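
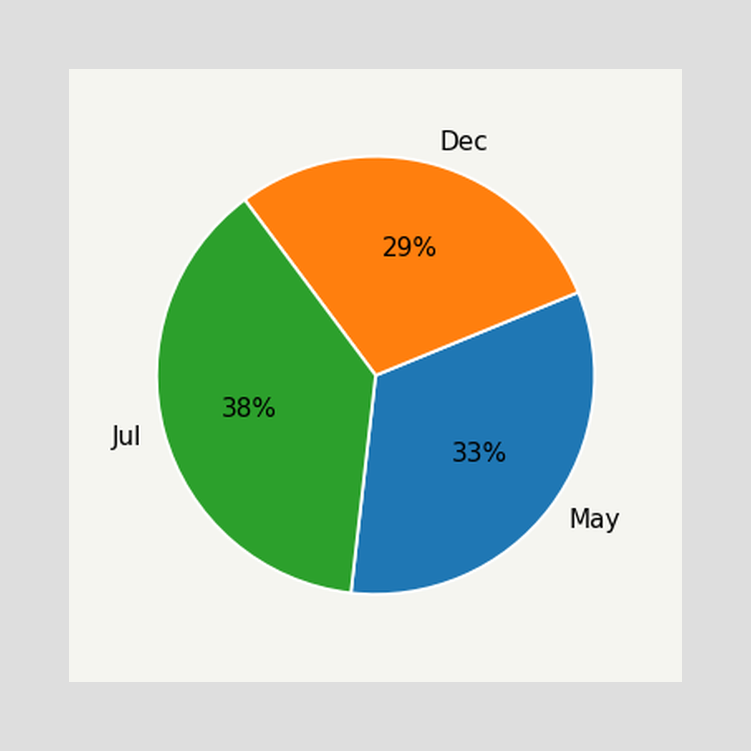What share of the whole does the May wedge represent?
The May slice takes up 33% of the pie.

33%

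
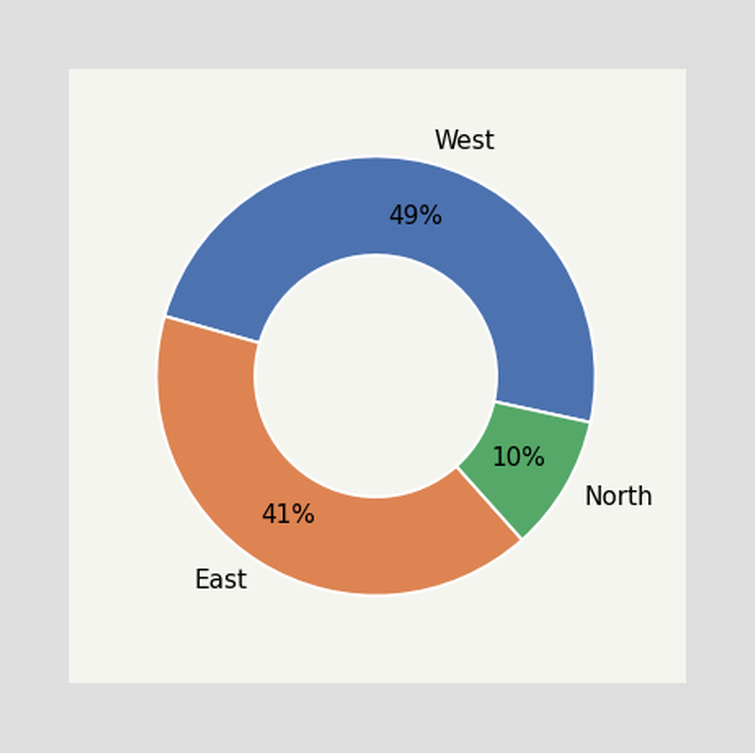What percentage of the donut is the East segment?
The East segment takes up 41% of the ring.

41%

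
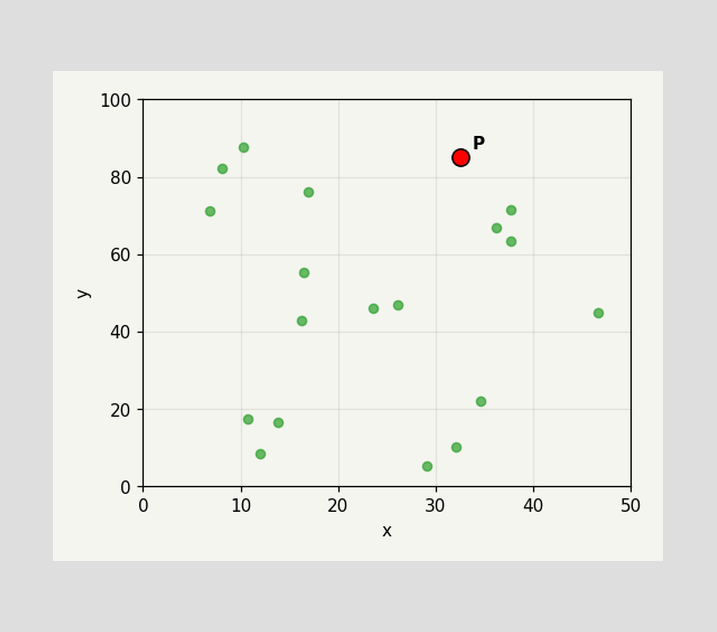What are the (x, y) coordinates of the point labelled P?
(32.5, 85)

Following the gridlines from P to each axis, P sits at (32.5, 85).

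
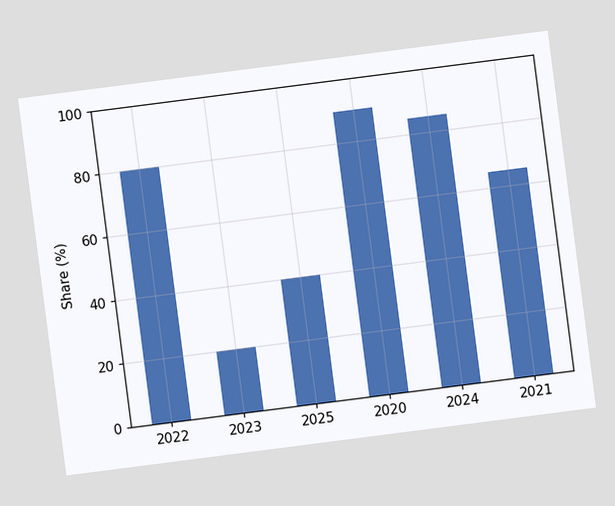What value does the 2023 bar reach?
20%

The chart is tilted about 7° counter-clockwise. Reading along the chart's y-axis, the 2023 bar reaches 20%.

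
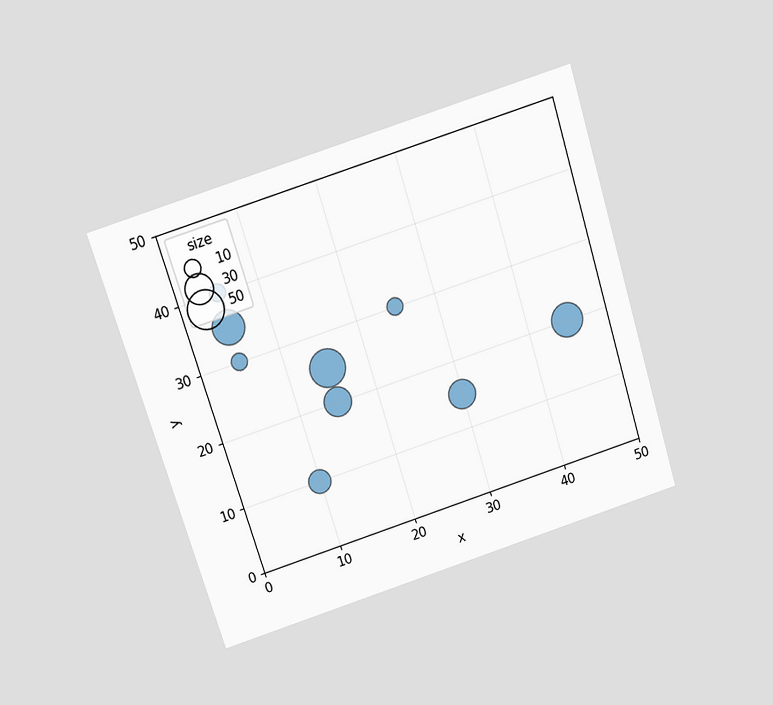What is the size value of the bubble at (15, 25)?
The chart is tilted about 17° counter-clockwise and viewed slightly from above. Matching the bubble at (15, 25) against the size legend gives 50.

50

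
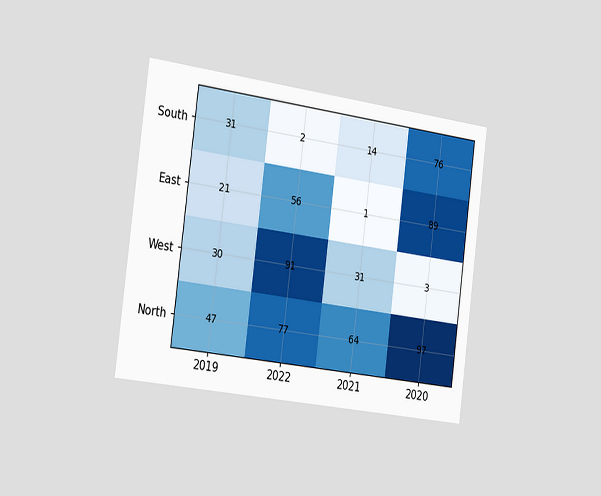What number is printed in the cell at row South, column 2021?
The chart is tilted about 7° clockwise and viewed slightly from the left. The (South, 2021) cell reads 14.

14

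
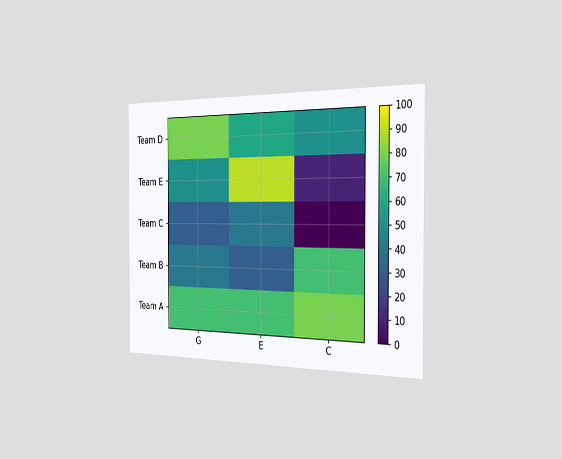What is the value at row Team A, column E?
70

The chart is viewed slightly from the right. Matching cell (Team A, E) against the colorbar gives 70.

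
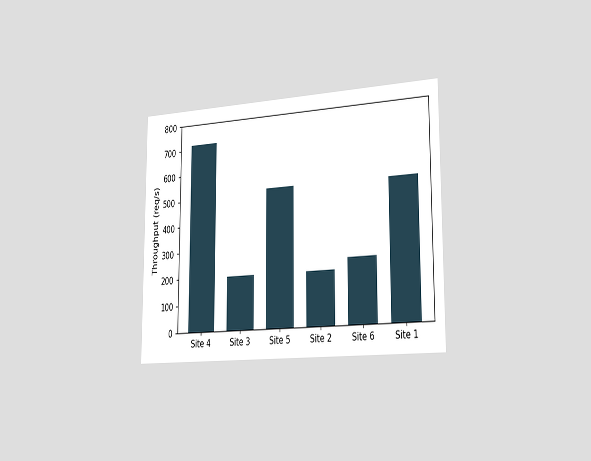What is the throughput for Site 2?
200req/s

The chart is viewed slightly from the right. Reading along the chart's y-axis, the Site 2 bar reaches 200req/s.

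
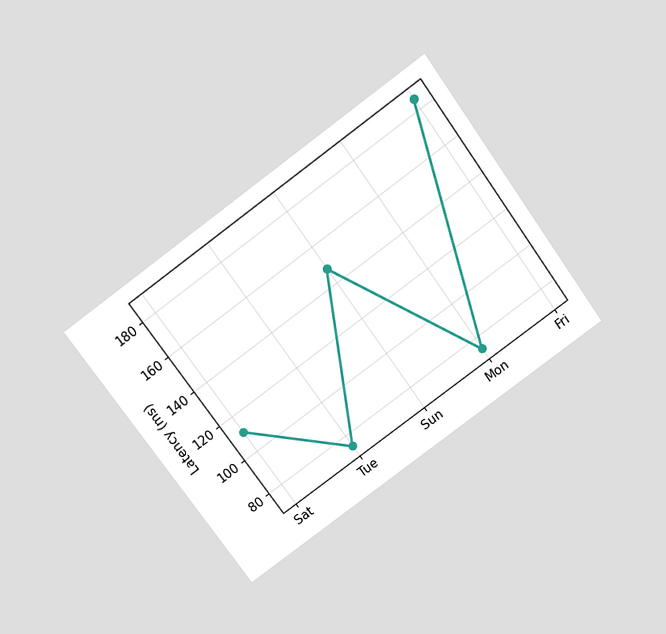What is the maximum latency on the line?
185ms

The chart is tilted about 36° counter-clockwise and viewed slightly from above. The highest point is at Fri, and reading across to the y-axis gives 185ms.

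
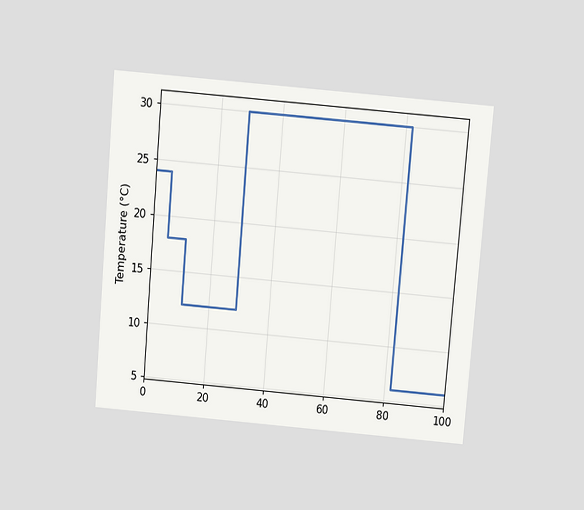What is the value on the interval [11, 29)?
The chart is tilted about 5° clockwise and viewed at a slight angle. On [11, 29) the step sits at 12°C.

12°C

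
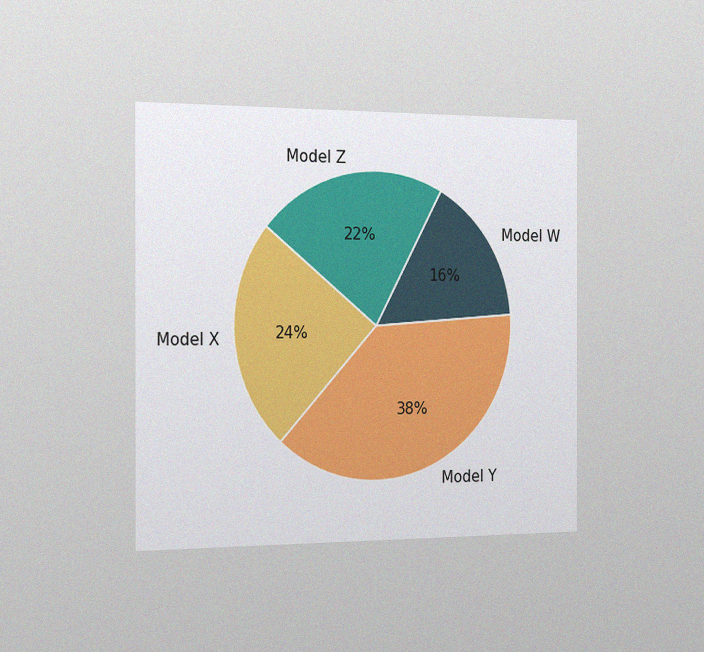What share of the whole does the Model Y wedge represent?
The chart is viewed slightly from the left, with some photo noise. The Model Y slice takes up 38% of the pie.

38%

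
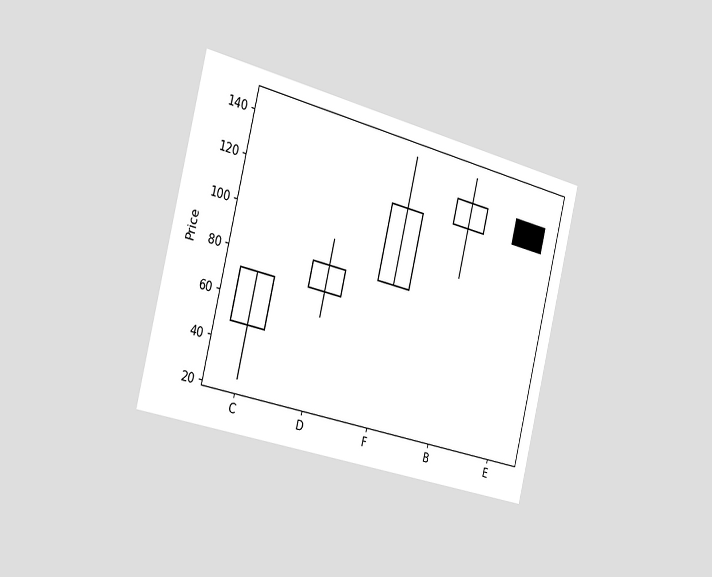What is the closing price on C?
The chart is tilted about 14° clockwise and viewed slightly from the left. The C candle closes at 72.

72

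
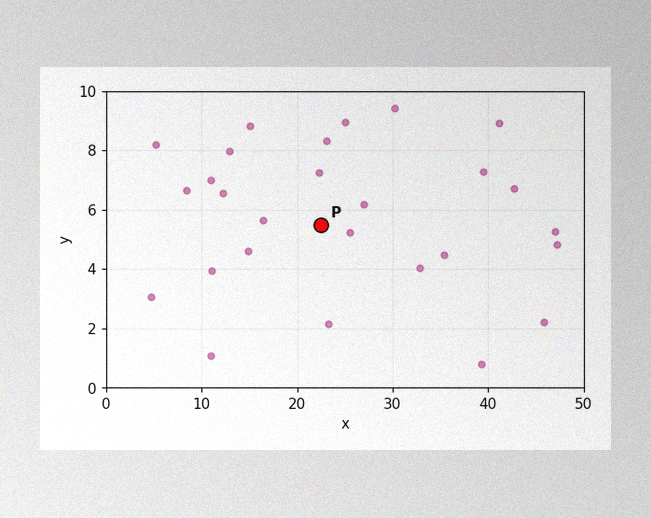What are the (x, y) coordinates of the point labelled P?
(22.5, 5.5)

The image has some photo noise and uneven lighting. Following the gridlines from P to each axis, P sits at (22.5, 5.5).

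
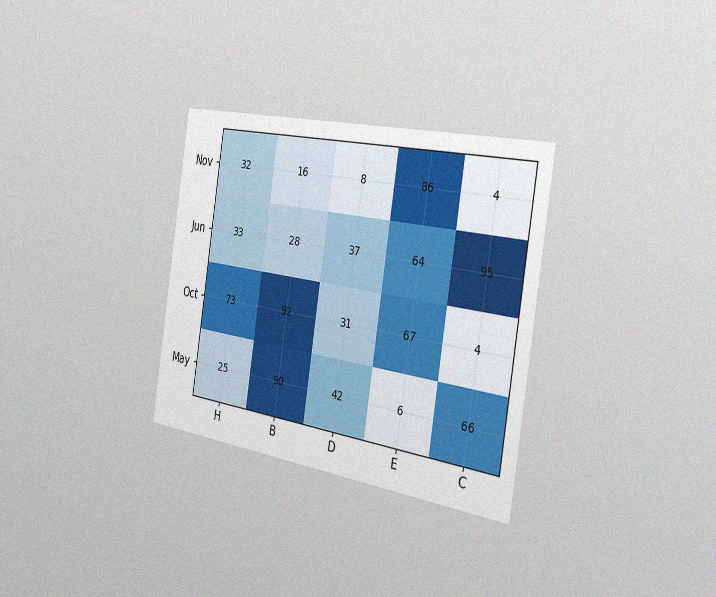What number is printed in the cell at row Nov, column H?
32

The chart is tilted about 9° clockwise and viewed slightly from the right, with some photo noise. The (Nov, H) cell reads 32.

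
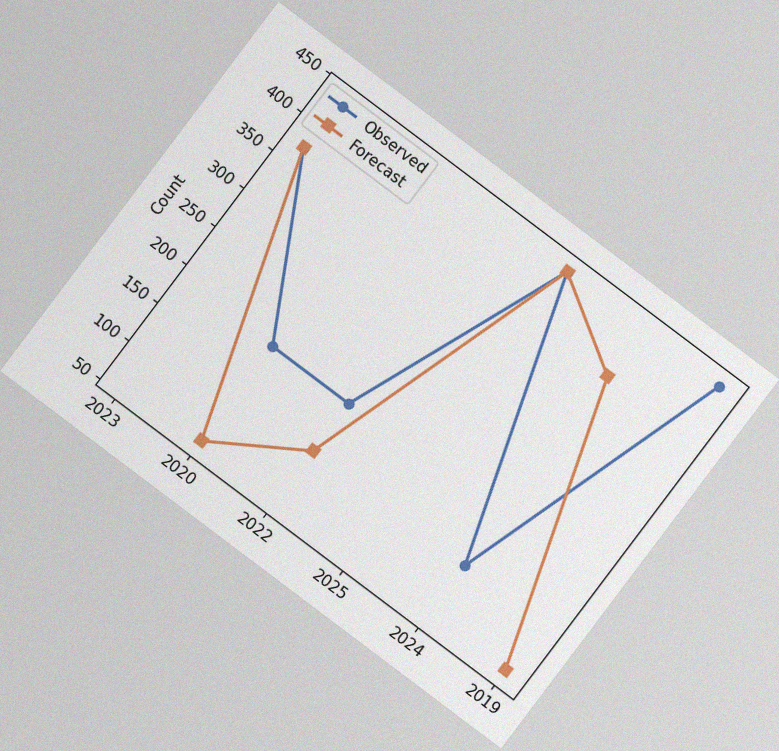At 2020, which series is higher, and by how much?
Observed, by 124

The chart is tilted about 37° clockwise, with some photo noise. At 2020, Observed sits above the other line by 124.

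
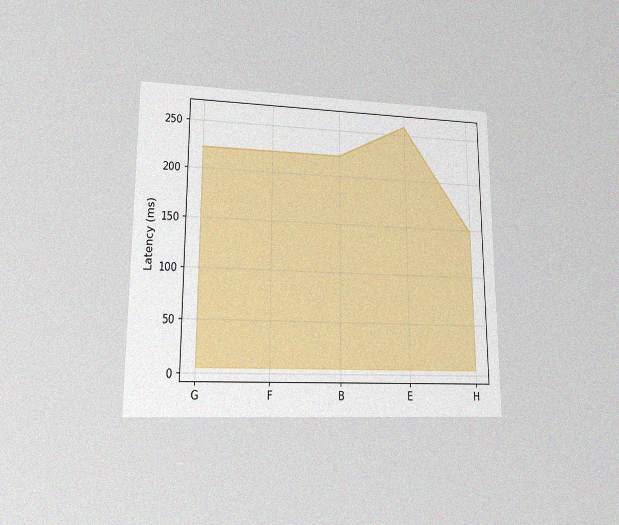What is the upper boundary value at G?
The chart is viewed at a slight angle, with some photo noise. At G the upper boundary is at 222ms.

222ms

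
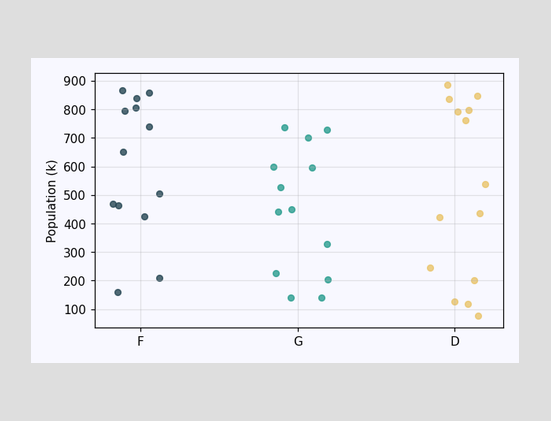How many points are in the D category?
Counting the markers in the D column gives 14.

14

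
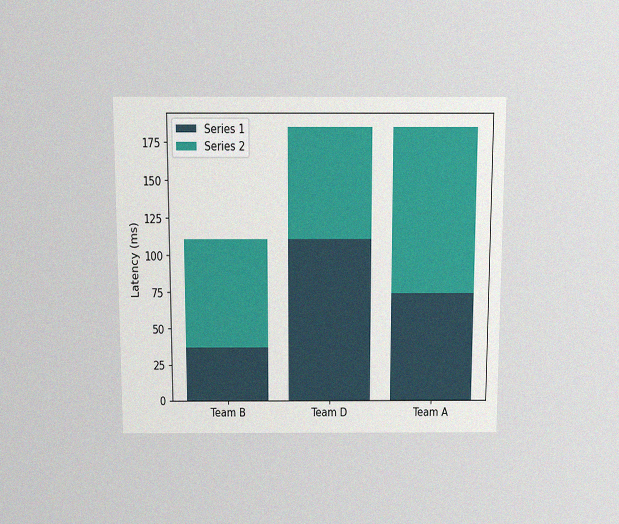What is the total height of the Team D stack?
The chart is viewed slightly from above, with some photo noise. The Team D stack's top reaches 185ms on the y-axis.

185ms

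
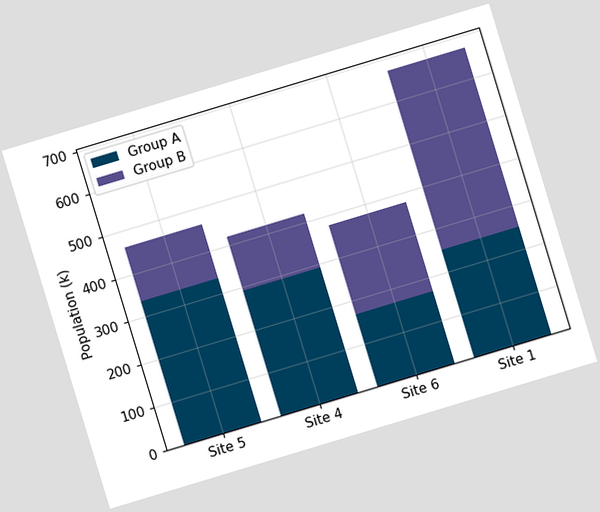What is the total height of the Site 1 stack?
The chart is tilted about 17° counter-clockwise. The Site 1 stack's top reaches 672k on the y-axis.

672k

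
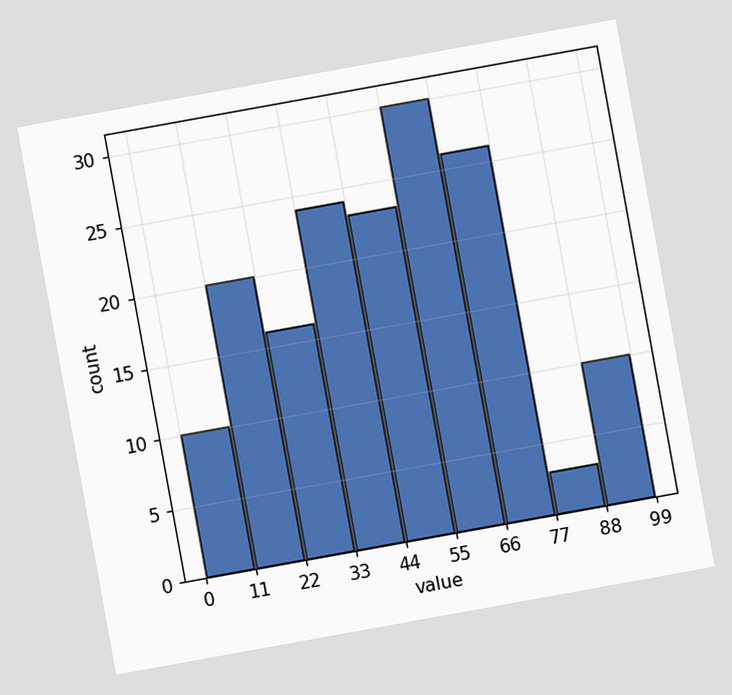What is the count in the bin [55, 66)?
The chart is tilted about 10° counter-clockwise. The [55, 66) bin has height 30.

30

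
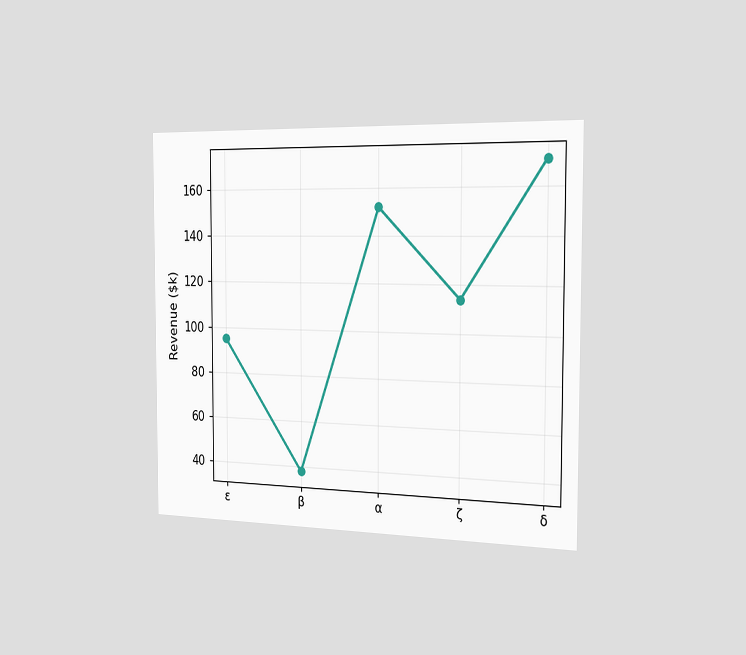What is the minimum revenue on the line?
The chart is viewed slightly from the right. The lowest point is at β, and reading across to the y-axis gives $38k.

$38k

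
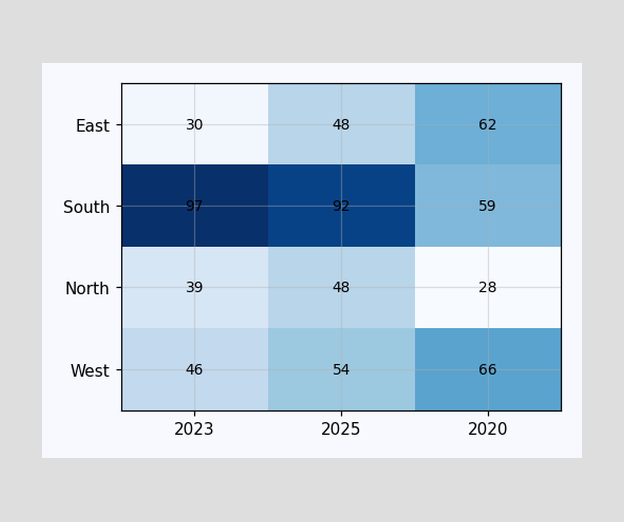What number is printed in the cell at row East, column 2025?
The (East, 2025) cell reads 48.

48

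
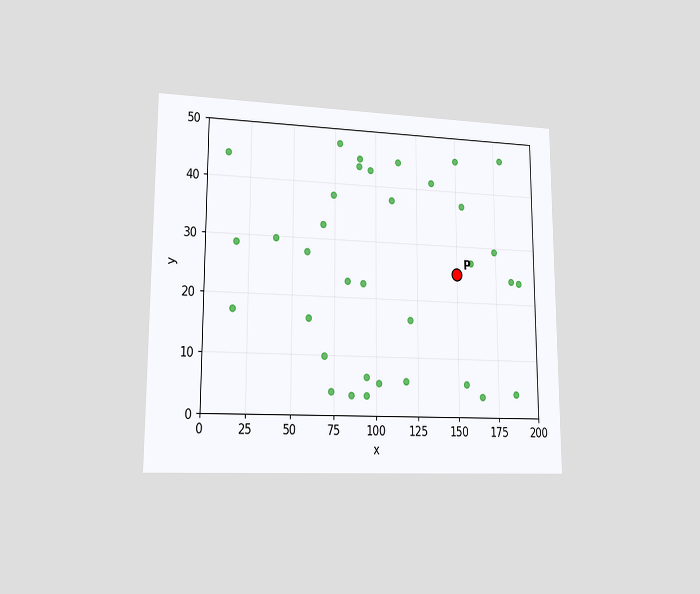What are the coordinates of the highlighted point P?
(150, 25)

The chart is viewed at a slight angle. Following the gridlines from P to each axis, P sits at (150, 25).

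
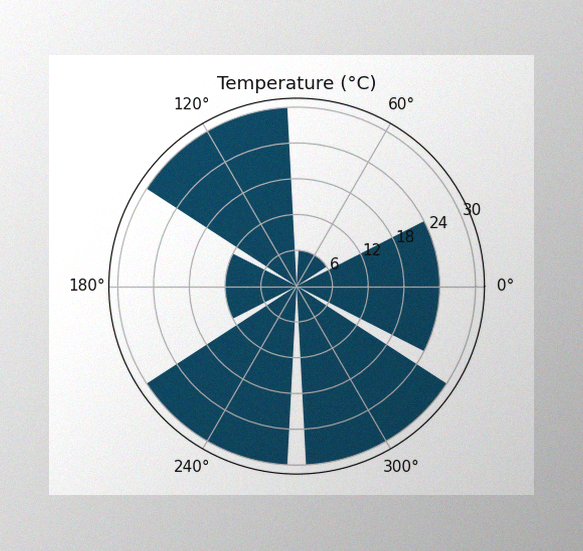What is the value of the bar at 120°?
30°C

The image has some photo noise and uneven lighting. The bar at 120° reaches 30°C on the radial axis.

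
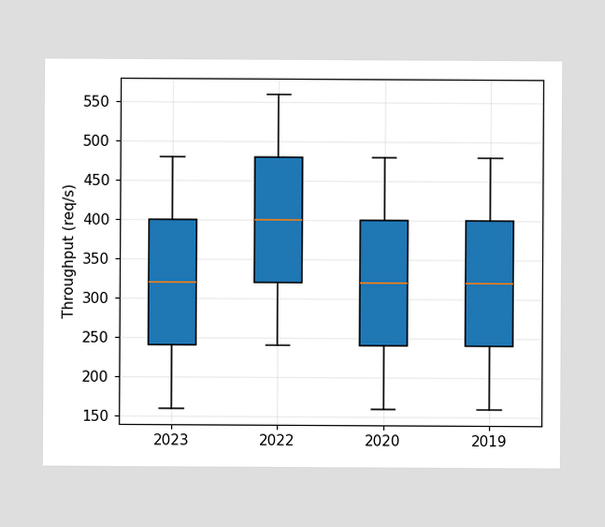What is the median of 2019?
320req/s

The median line in the 2019 box sits at 320req/s.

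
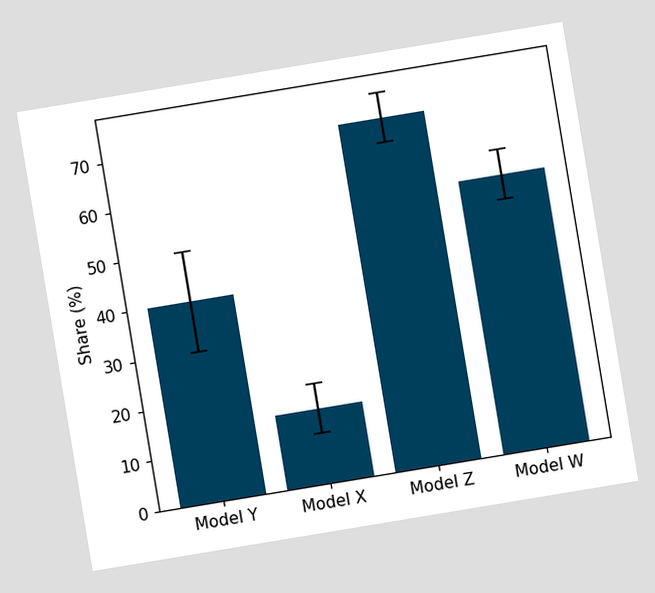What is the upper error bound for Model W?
60%

The chart is tilted about 9° counter-clockwise. The Model W bar's upper whisker reaches 60%.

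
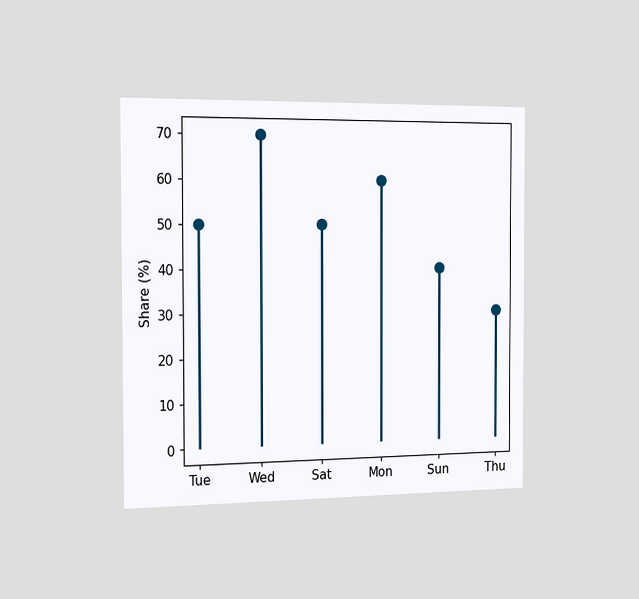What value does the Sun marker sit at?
The chart is viewed slightly from the left. The Sun marker sits at 40%.

40%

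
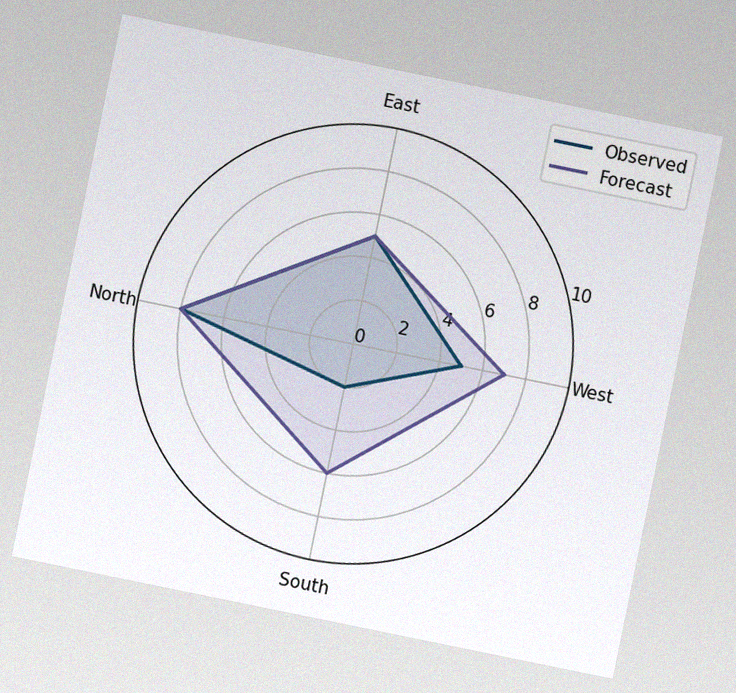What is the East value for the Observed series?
The chart is tilted about 12° clockwise, with some photo noise. On the East axis, Observed reaches 5.

5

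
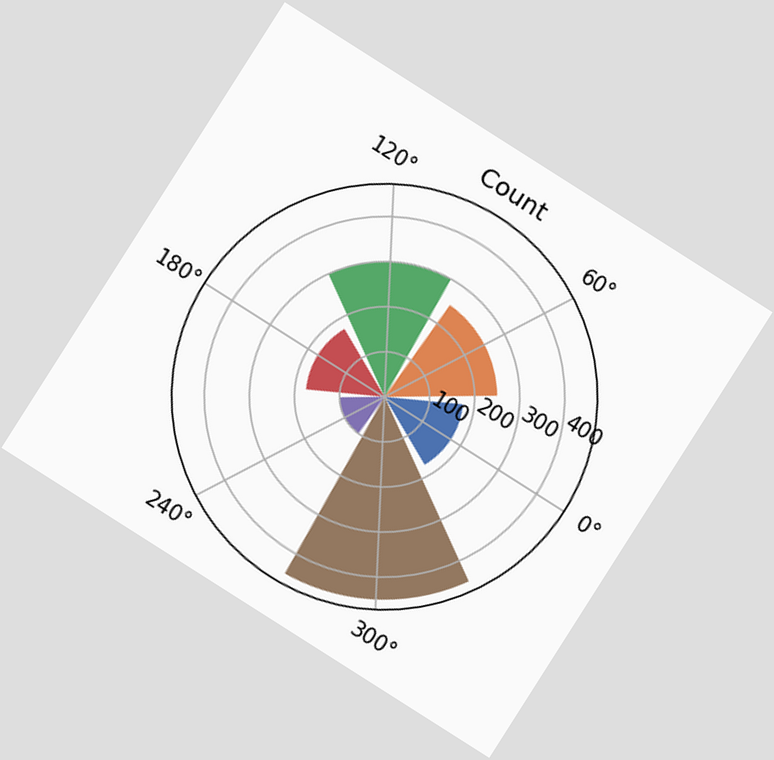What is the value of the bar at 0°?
The chart is tilted about 32° clockwise. The bar at 0° reaches 175 on the radial axis.

175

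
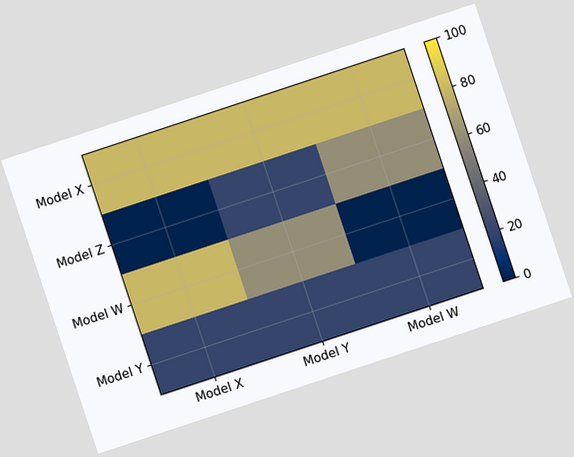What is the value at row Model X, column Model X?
The chart is tilted about 18° counter-clockwise. Matching cell (Model X, Model X) against the colorbar gives 80.

80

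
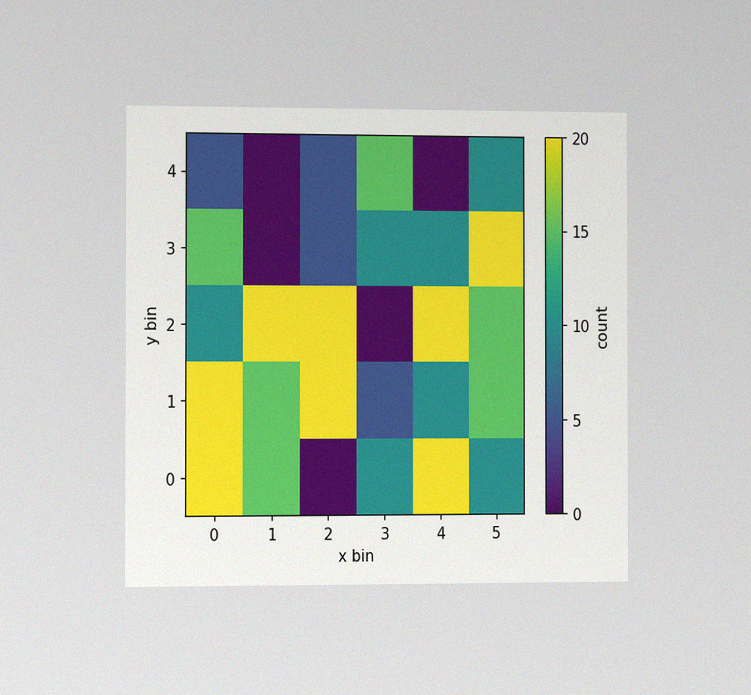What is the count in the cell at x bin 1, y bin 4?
The chart is viewed slightly from the left, with some photo noise. Matching the cell (1, 4) against the colorbar gives 0.

0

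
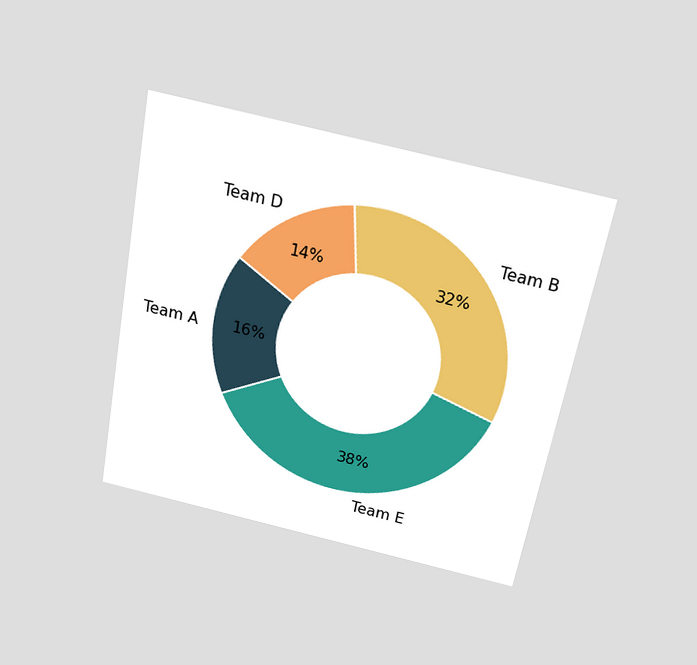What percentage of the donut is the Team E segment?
38%

The chart is tilted about 10° clockwise and viewed slightly from above. The Team E segment takes up 38% of the ring.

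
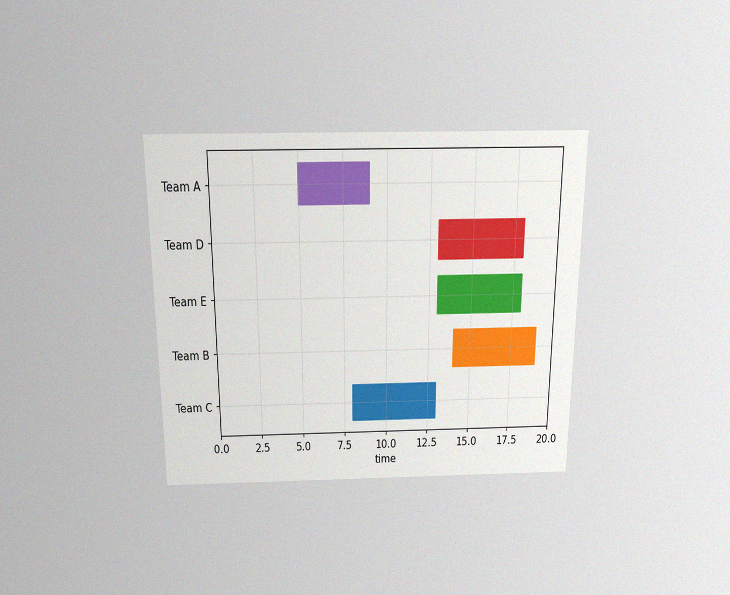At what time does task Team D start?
13

The chart is viewed slightly from above, with some photo noise. The Team D bar begins at t=13.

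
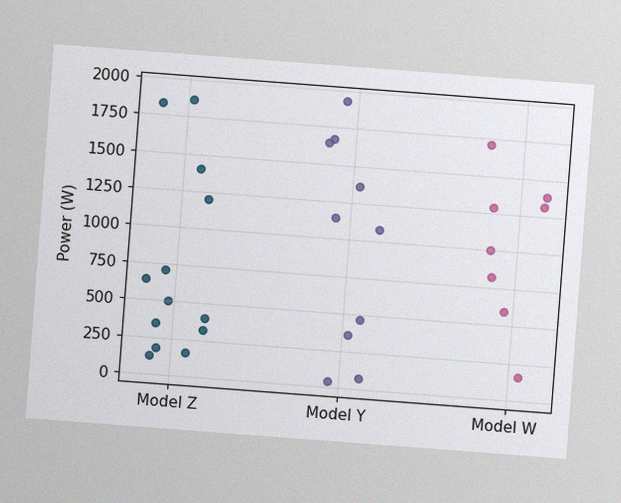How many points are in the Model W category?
The chart is tilted about 4° clockwise, with some photo noise. Counting the markers in the Model W column gives 8.

8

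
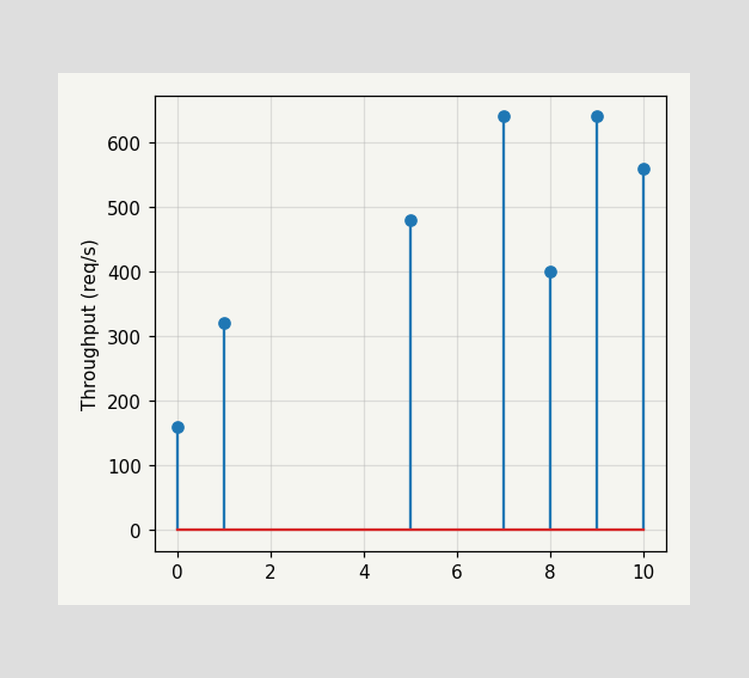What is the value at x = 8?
The stem at x=8 reaches 400req/s.

400req/s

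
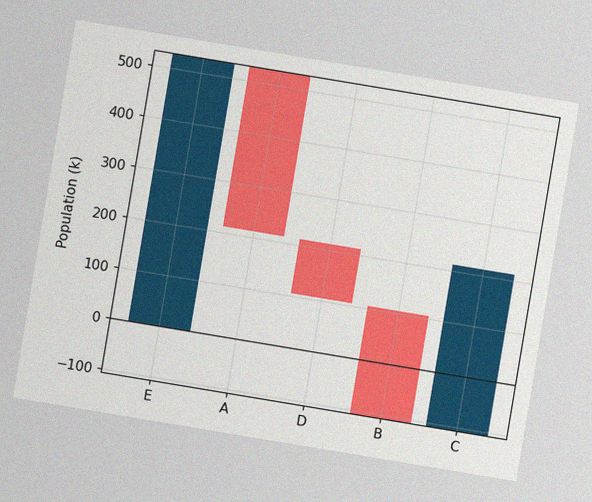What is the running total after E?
The chart is tilted about 9° clockwise, with some photo noise. After E the running total reaches 530k.

530k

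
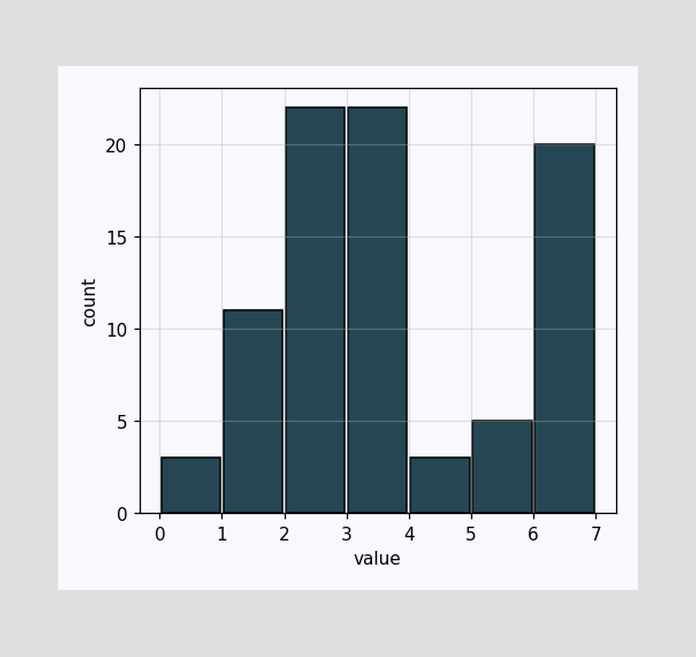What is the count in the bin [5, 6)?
The [5, 6) bin has height 5.

5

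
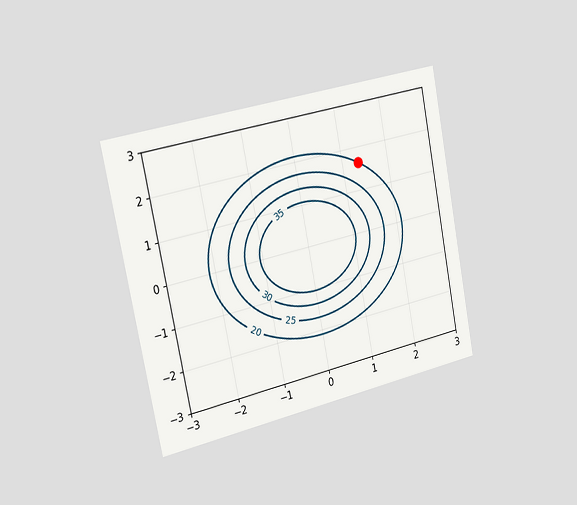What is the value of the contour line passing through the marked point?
The chart is tilted about 11° counter-clockwise and viewed slightly from the left. The marked point sits on the contour labelled 20.

20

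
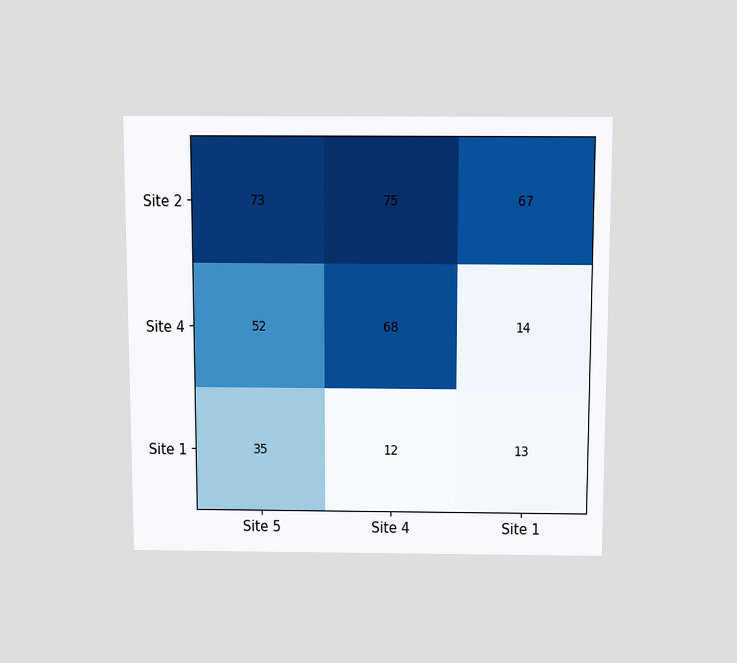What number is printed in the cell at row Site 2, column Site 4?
75

The chart is viewed slightly from above. The (Site 2, Site 4) cell reads 75.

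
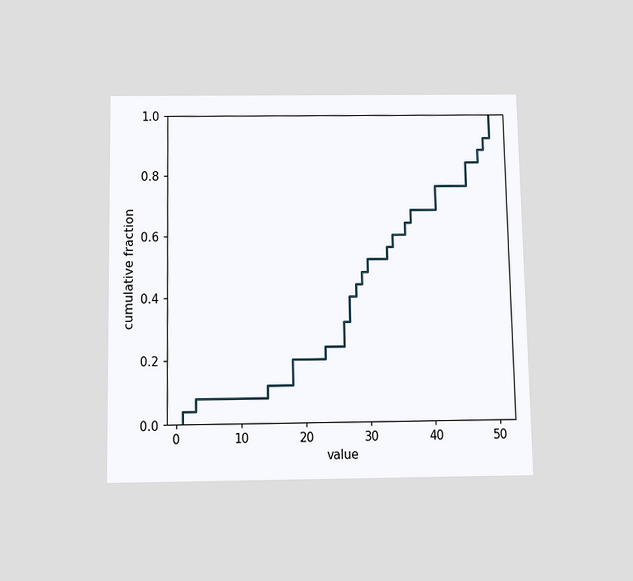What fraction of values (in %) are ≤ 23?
24%

The chart is viewed slightly from below. At x=23 the ECDF step is at 24%.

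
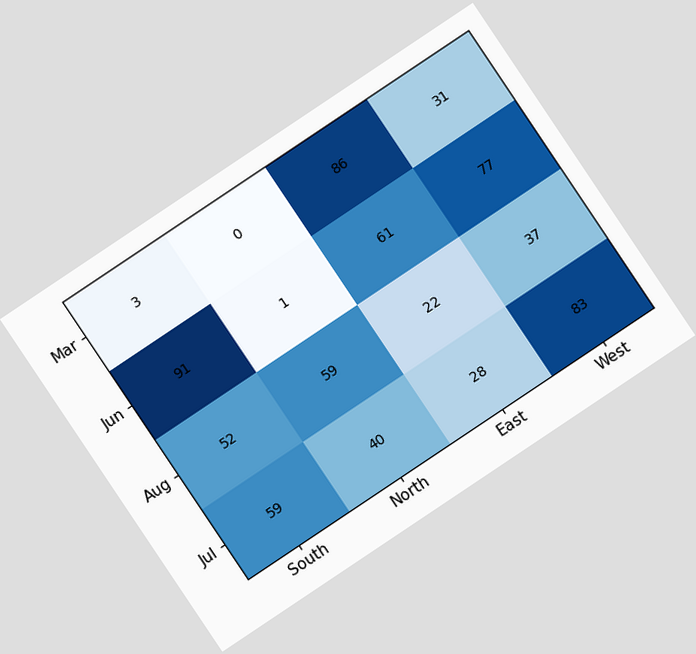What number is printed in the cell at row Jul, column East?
The chart is tilted about 34° counter-clockwise. The (Jul, East) cell reads 28.

28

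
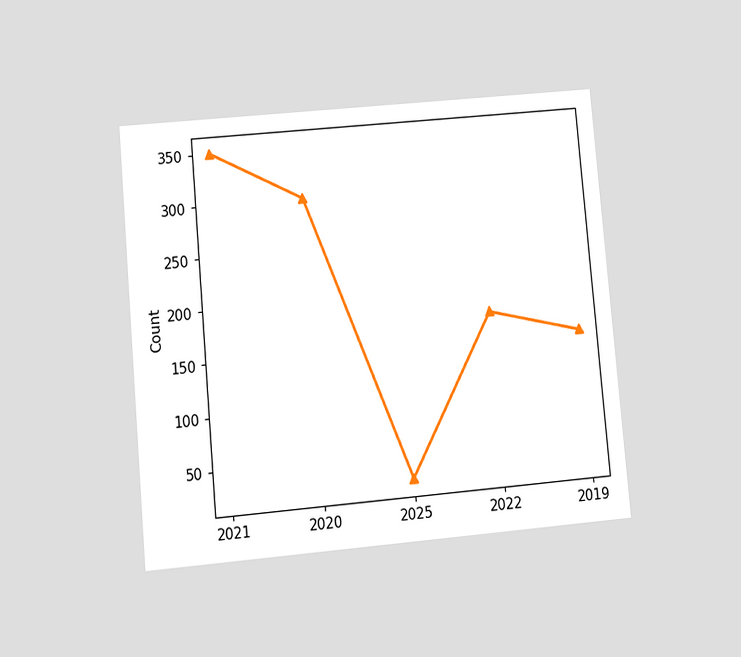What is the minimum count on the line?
25

The chart is tilted about 5° counter-clockwise and viewed at a slight angle. The lowest point is at 2025, and reading across to the y-axis gives 25.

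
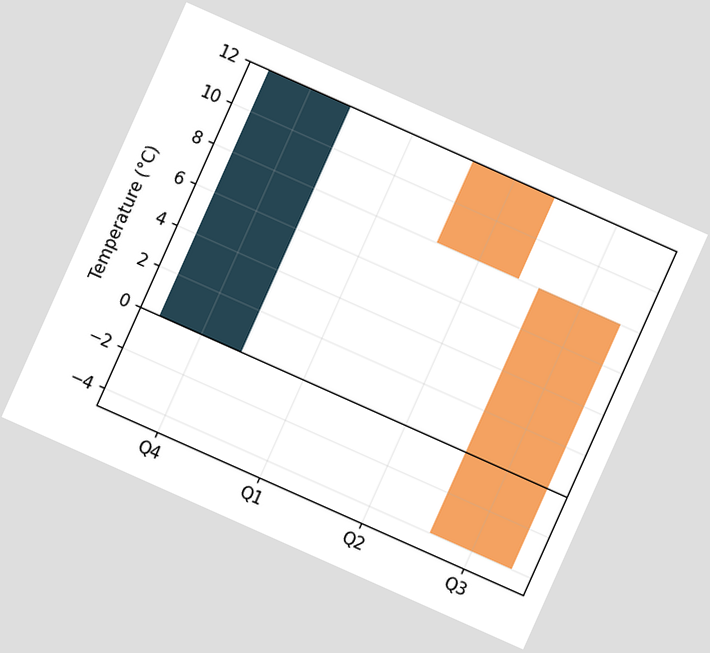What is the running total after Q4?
12°C

The chart is tilted about 24° clockwise. After Q4 the running total reaches 12°C.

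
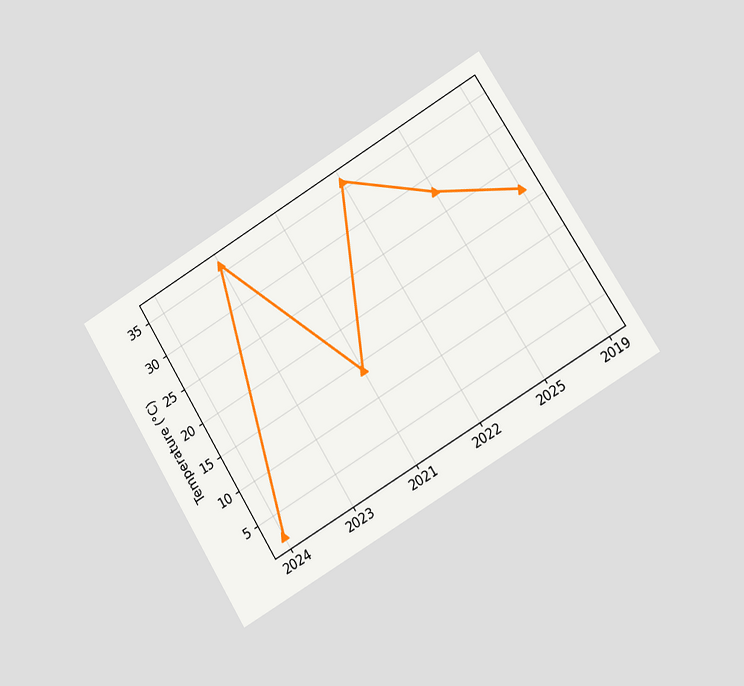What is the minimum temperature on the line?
The chart is tilted about 31° counter-clockwise and viewed at a slight angle. The lowest point is at 2024, and reading across to the y-axis gives 2°C.

2°C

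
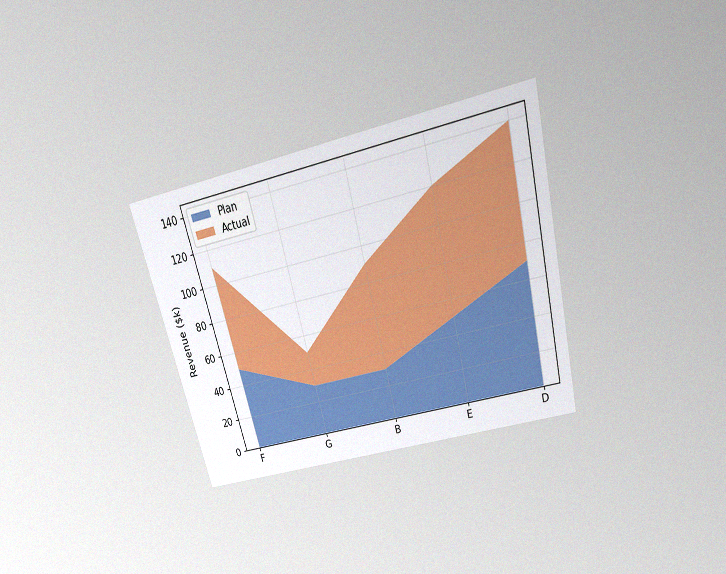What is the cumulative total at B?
$90k

The chart is tilted about 14° counter-clockwise and viewed slightly from above, with some photo noise. The stacked total at B reaches $90k.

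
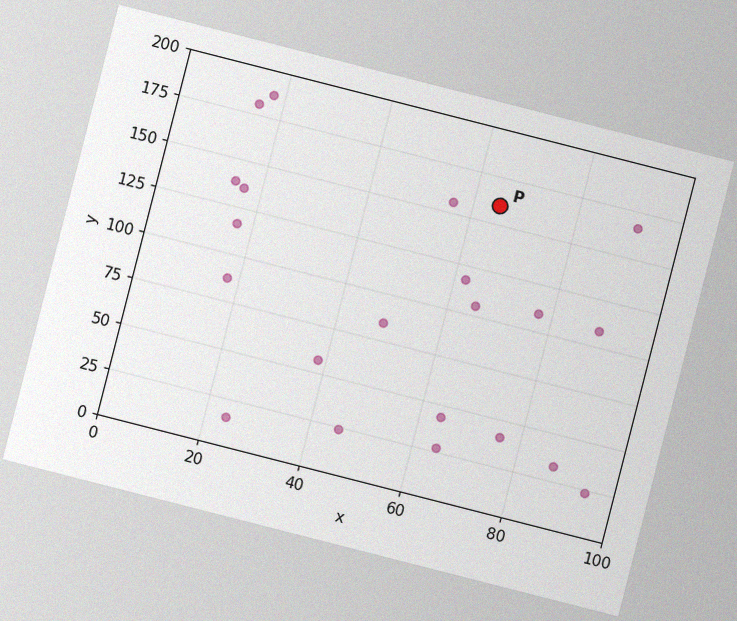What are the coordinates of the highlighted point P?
(65, 160)

The chart is tilted about 14° clockwise, with some photo noise. Following the gridlines from P to each axis, P sits at (65, 160).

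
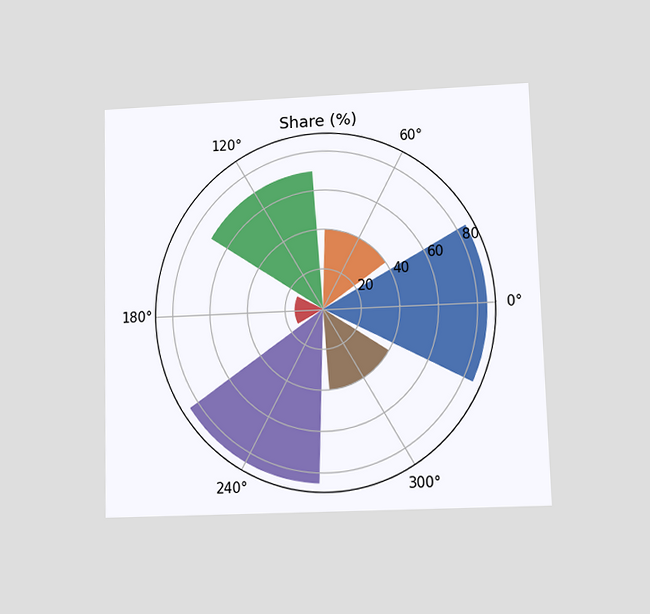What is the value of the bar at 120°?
The chart is viewed at a slight angle. The bar at 120° reaches 70% on the radial axis.

70%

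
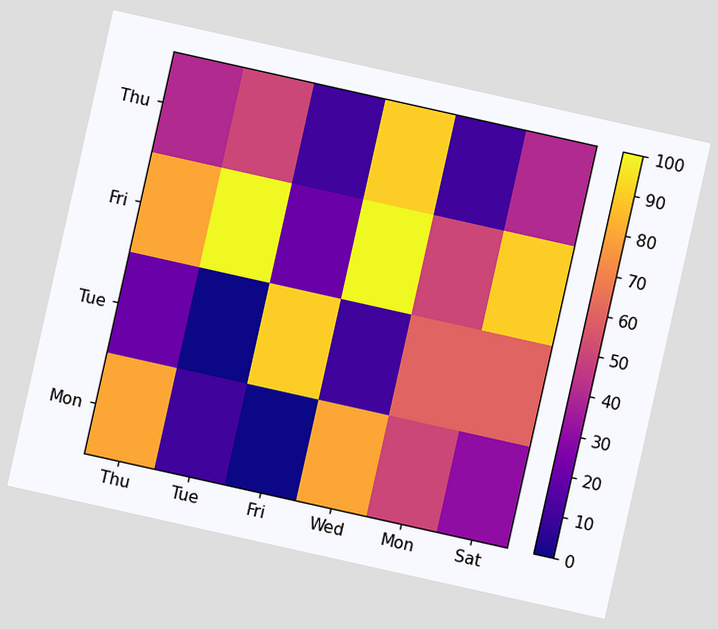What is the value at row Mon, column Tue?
10

The chart is tilted about 13° clockwise. Matching cell (Mon, Tue) against the colorbar gives 10.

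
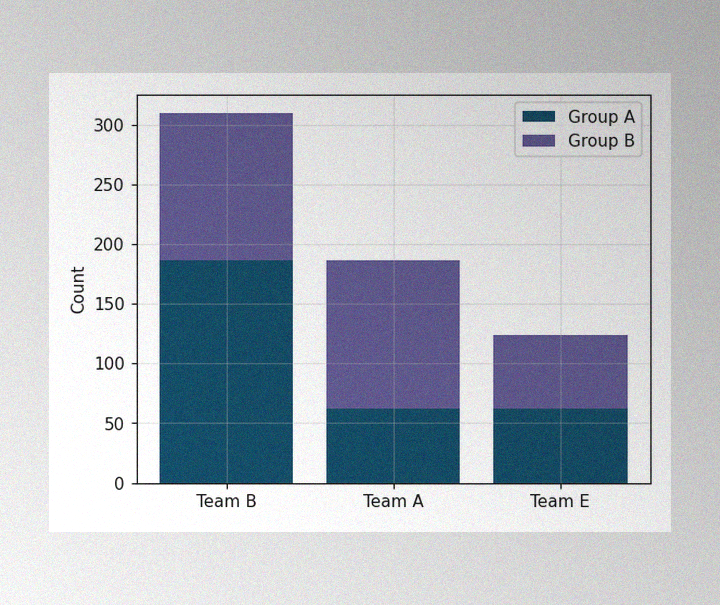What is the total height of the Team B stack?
310

The image has some photo noise and uneven lighting. The Team B stack's top reaches 310 on the y-axis.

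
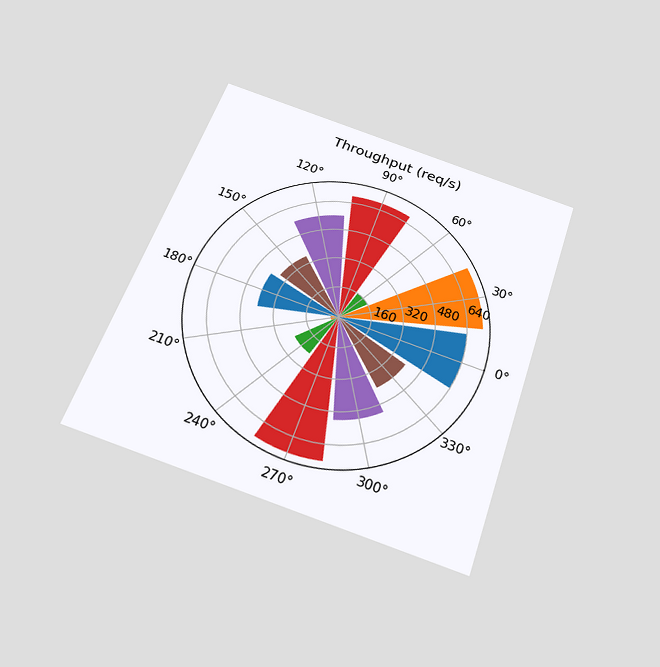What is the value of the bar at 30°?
The chart is tilted about 19° clockwise and viewed slightly from below. The bar at 30° reaches 720req/s on the radial axis.

720req/s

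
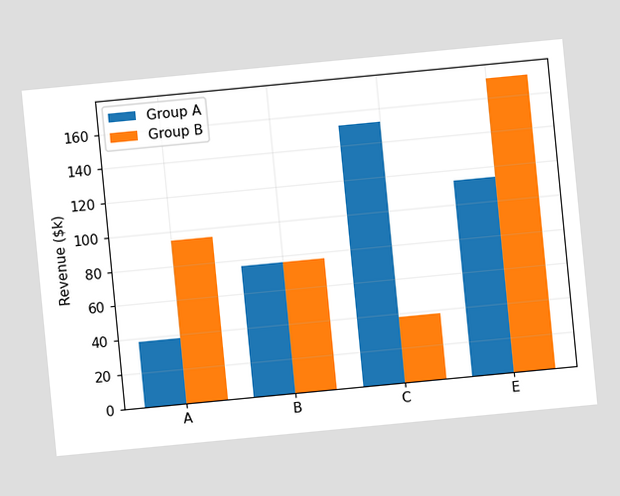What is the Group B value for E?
$171k

The chart is tilted about 5° counter-clockwise. The Group B bar at E reaches $171k on the y-axis.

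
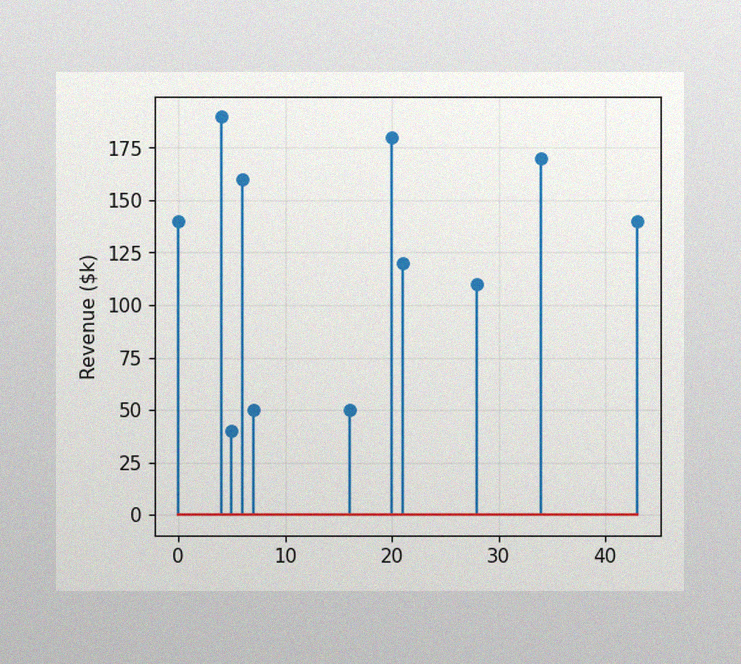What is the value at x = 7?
$50k

The image has some photo noise and uneven lighting. The stem at x=7 reaches $50k.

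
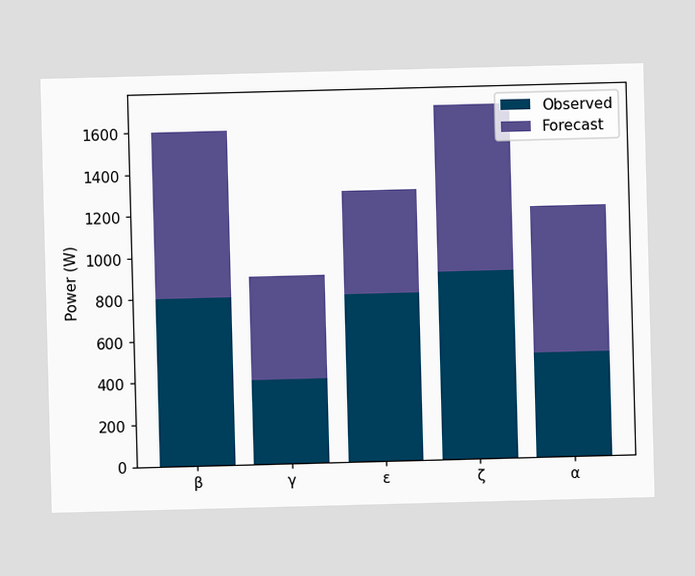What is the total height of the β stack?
The β stack's top reaches 1600W on the y-axis.

1600W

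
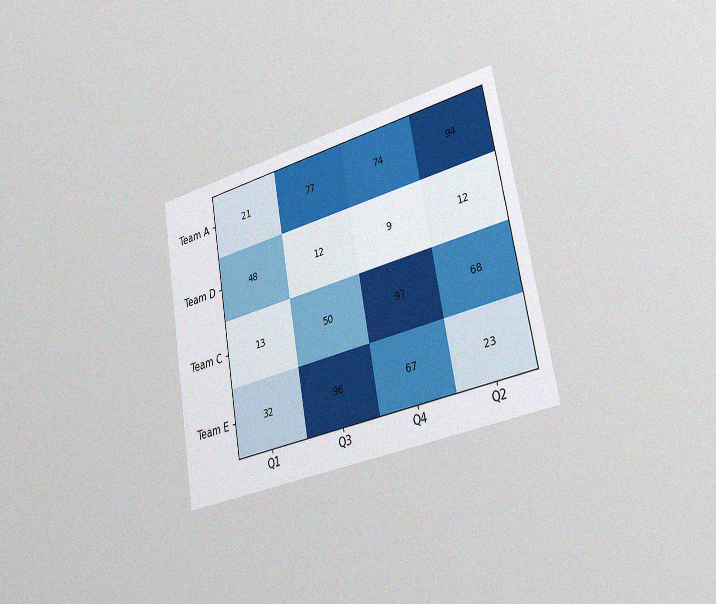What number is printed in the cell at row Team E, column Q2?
The chart is tilted about 10° counter-clockwise and viewed slightly from the right, with some photo noise. The (Team E, Q2) cell reads 23.

23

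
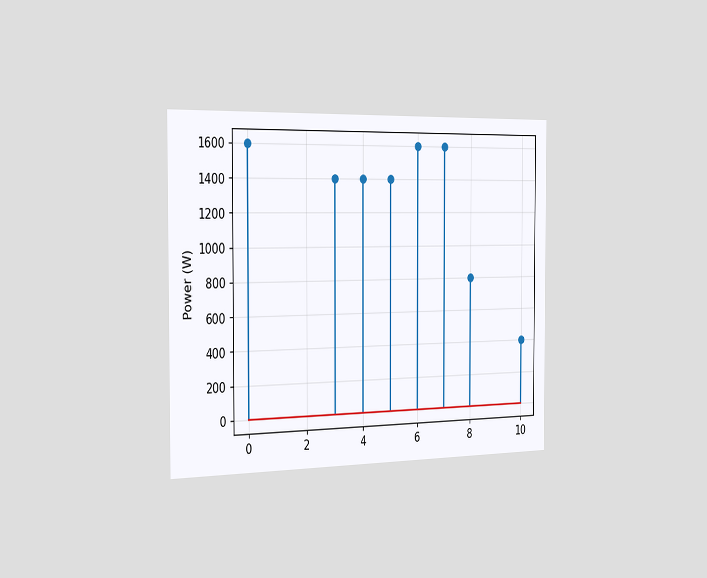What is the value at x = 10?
400W

The chart is viewed slightly from the left. The stem at x=10 reaches 400W.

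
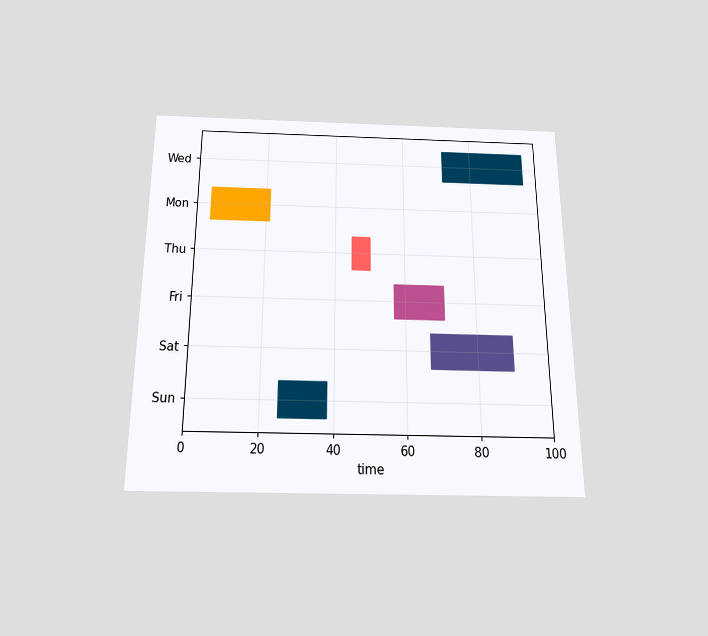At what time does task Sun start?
25

The chart is viewed slightly from below. The Sun bar begins at t=25.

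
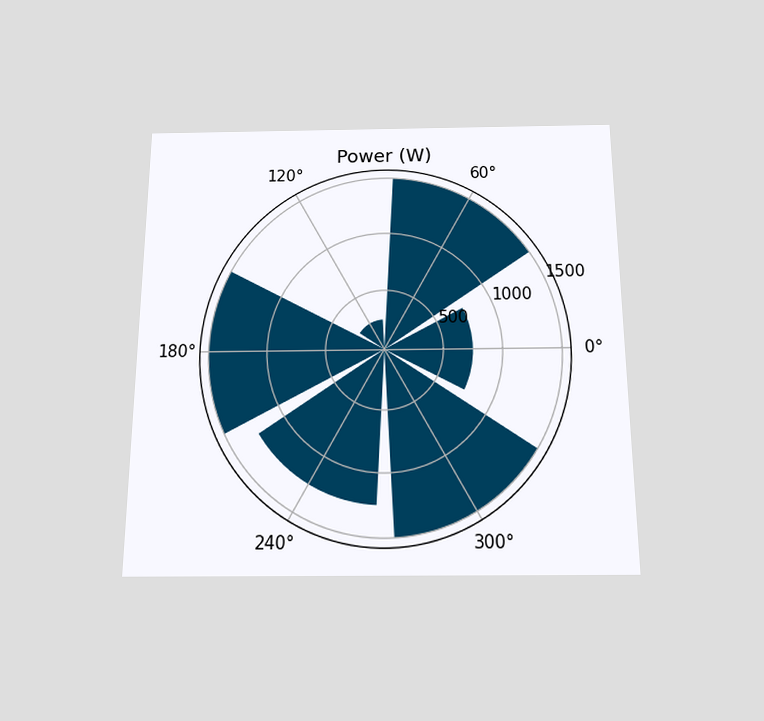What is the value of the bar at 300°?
1500W

The chart is viewed slightly from below. The bar at 300° reaches 1500W on the radial axis.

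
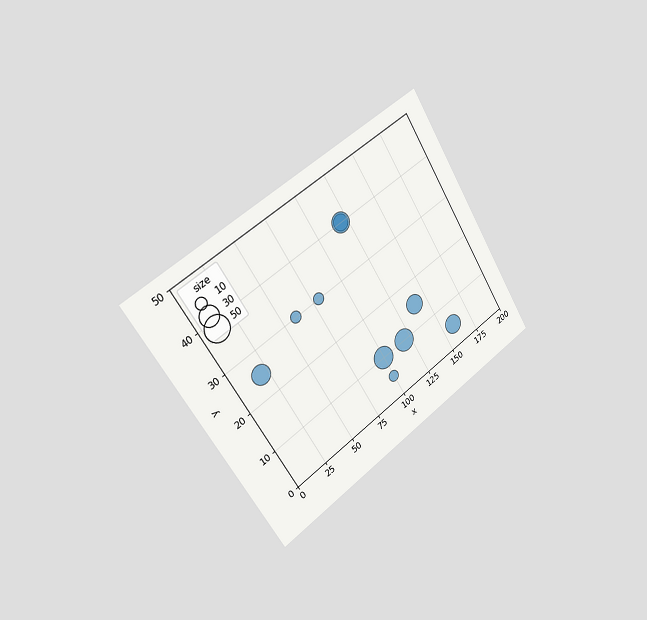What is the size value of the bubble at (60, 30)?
10

The chart is tilted about 32° counter-clockwise and viewed slightly from the left. Matching the bubble at (60, 30) against the size legend gives 10.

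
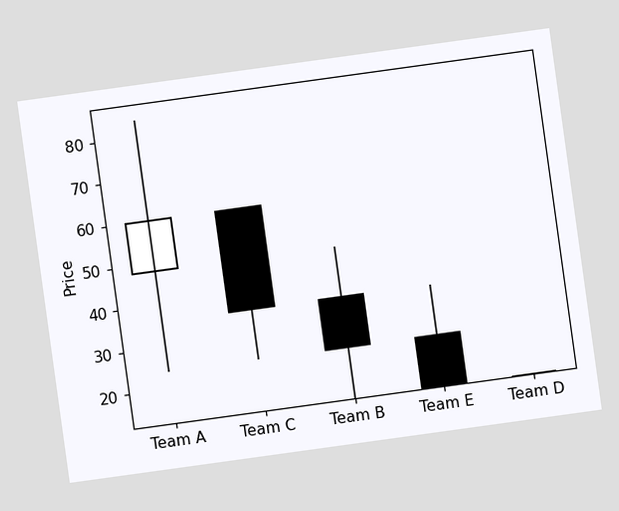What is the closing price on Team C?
36

The chart is tilted about 8° counter-clockwise. The Team C candle closes at 36.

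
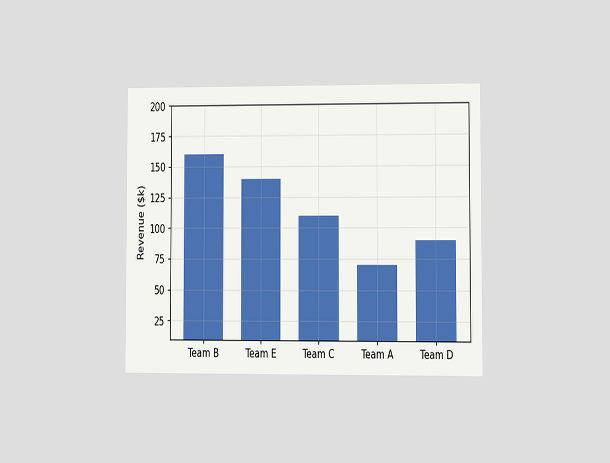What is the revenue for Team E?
The chart is viewed at a slight angle. Reading along the chart's y-axis, the Team E bar reaches $140k.

$140k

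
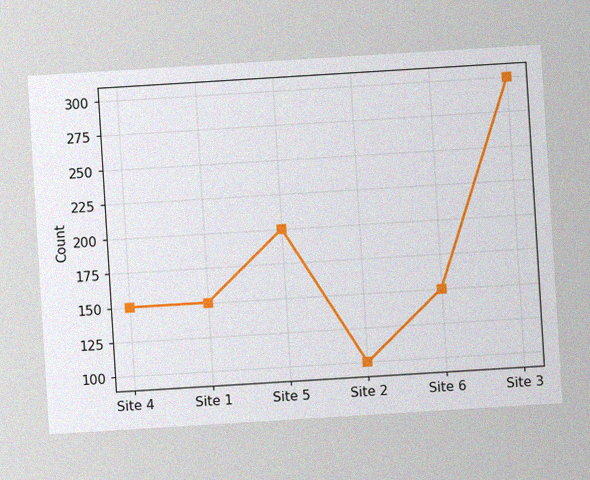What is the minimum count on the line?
The chart is tilted about 3° counter-clockwise, with some photo noise. The lowest point is at Site 2, and reading across to the y-axis gives 100.

100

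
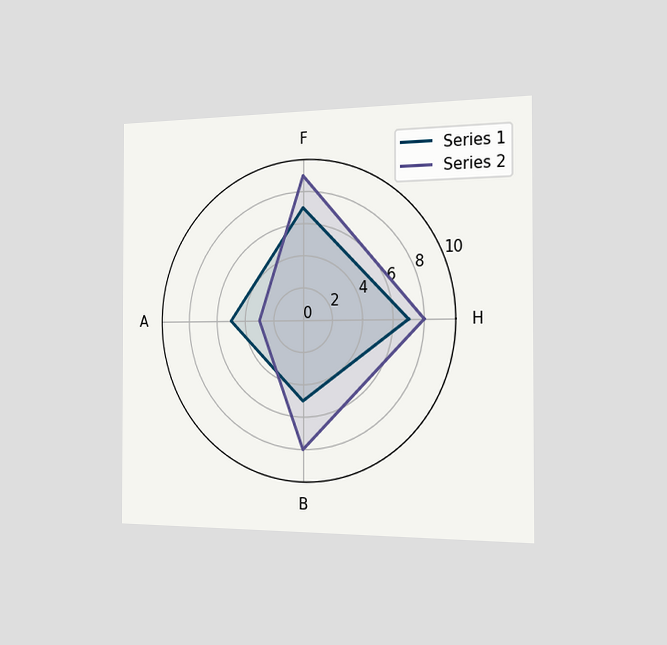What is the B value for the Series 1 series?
The chart is viewed slightly from the right. On the B axis, Series 1 reaches 5.

5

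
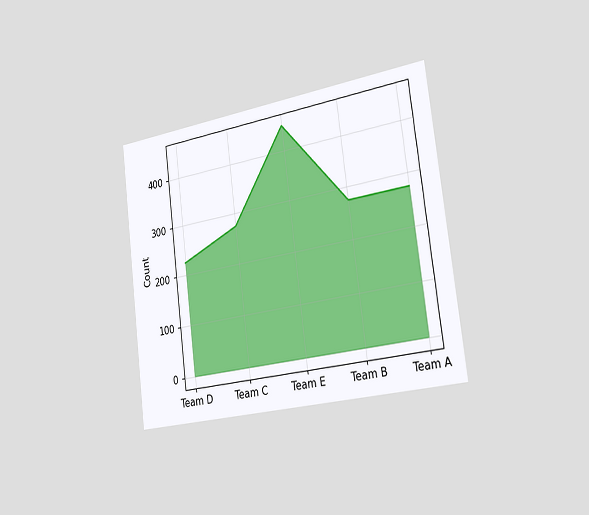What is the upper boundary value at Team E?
The chart is tilted about 7° counter-clockwise and viewed slightly from the right. At Team E the upper boundary is at 450.

450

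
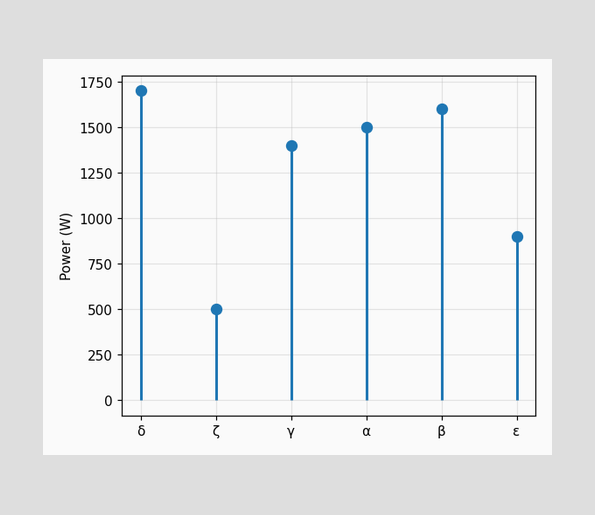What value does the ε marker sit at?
The ε marker sits at 900W.

900W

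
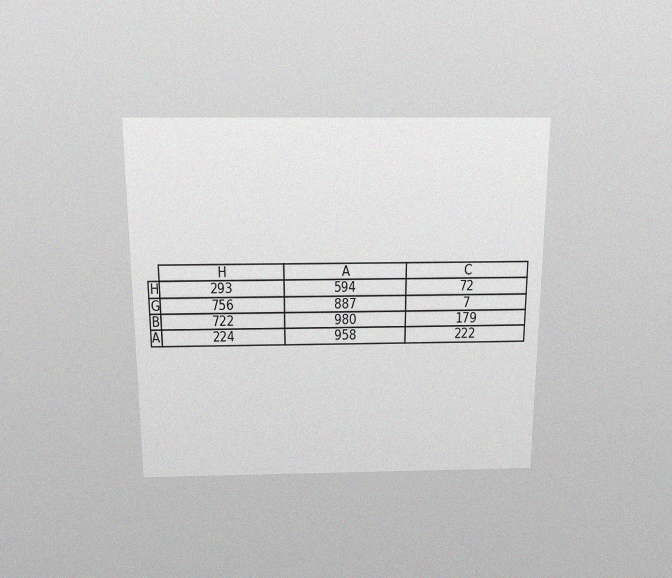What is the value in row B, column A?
The chart is viewed slightly from above, with some photo noise. The (B, A) cell reads 980.

980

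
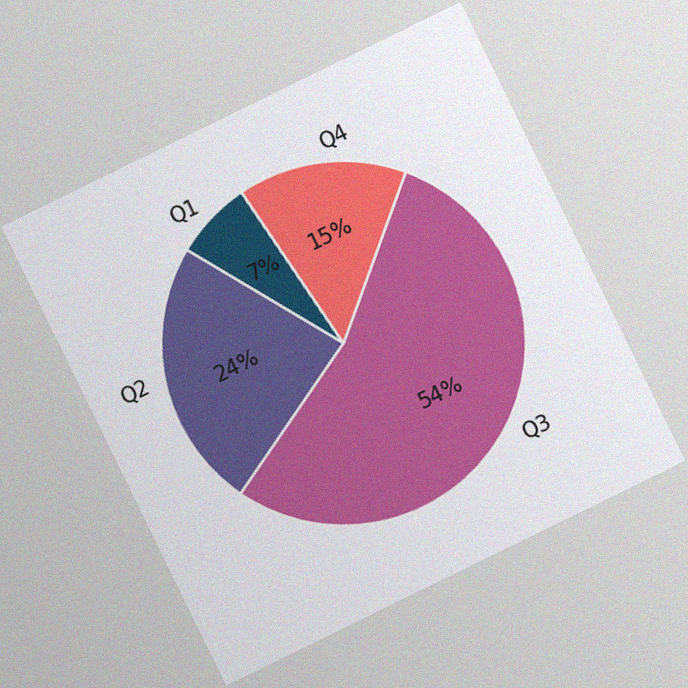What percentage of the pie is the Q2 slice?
The chart is tilted about 26° counter-clockwise, with some photo noise. The Q2 slice takes up 24% of the pie.

24%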